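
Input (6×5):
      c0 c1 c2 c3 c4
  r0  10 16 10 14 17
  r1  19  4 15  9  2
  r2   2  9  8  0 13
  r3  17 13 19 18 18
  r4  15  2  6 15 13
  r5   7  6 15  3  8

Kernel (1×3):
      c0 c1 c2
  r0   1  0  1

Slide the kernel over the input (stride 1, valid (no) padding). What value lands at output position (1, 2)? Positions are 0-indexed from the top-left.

17

The receptive field on the input at this output position is [15 9 2]. Elementwise product with the kernel and sum: 15·1 + 2·1.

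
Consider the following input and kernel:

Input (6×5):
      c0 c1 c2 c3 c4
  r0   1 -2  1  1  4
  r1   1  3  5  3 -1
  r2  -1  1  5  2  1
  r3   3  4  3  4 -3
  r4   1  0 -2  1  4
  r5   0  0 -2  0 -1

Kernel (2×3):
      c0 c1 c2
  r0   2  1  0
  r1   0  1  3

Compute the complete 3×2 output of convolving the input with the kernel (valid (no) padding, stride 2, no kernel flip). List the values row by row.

18 3
12 7
-4 -6

Output[0,0]: The receptive field on the input at this output position is [1 -2 1 / 1 3 5]. Elementwise product with the kernel and sum: 1·2 + -2·1 + 3·1 + 5·3.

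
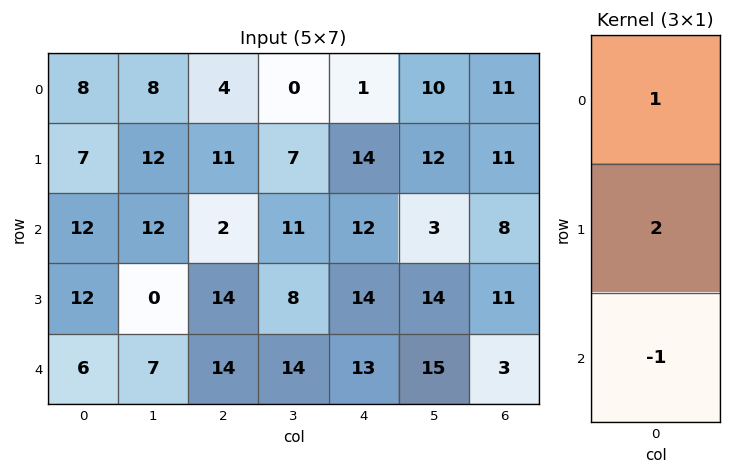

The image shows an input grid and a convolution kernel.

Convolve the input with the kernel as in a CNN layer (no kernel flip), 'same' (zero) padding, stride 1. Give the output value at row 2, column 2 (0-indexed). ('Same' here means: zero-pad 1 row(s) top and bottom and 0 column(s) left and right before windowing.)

1

The receptive field on the zero-padded input at this output position is [11 / 2 / 14]. Elementwise product with the kernel and sum: 11·1 + 2·2 + 14·-1.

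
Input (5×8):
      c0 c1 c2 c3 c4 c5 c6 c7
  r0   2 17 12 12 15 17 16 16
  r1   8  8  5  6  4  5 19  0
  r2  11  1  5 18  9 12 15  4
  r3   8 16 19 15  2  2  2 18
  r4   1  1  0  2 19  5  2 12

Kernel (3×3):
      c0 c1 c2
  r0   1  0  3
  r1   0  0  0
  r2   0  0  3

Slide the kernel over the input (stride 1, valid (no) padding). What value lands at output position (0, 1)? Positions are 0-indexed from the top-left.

The receptive field on the input at this output position is [17 12 12 / 8 5 6 / 1 5 18]. Elementwise product with the kernel and sum: 17·1 + 12·3 + 18·3.

107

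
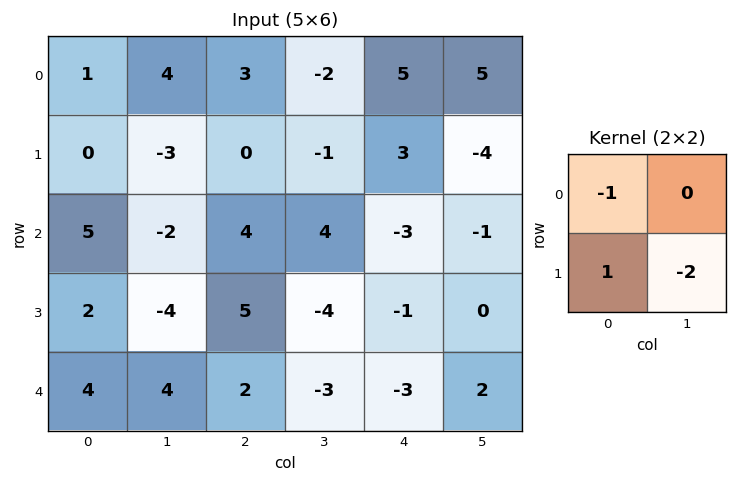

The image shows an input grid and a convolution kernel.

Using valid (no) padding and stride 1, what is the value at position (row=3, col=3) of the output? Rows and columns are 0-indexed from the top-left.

7

The receptive field on the input at this output position is [-4 -1 / -3 -3]. Elementwise product with the kernel and sum: -4·-1 + -3·1 + -3·-2.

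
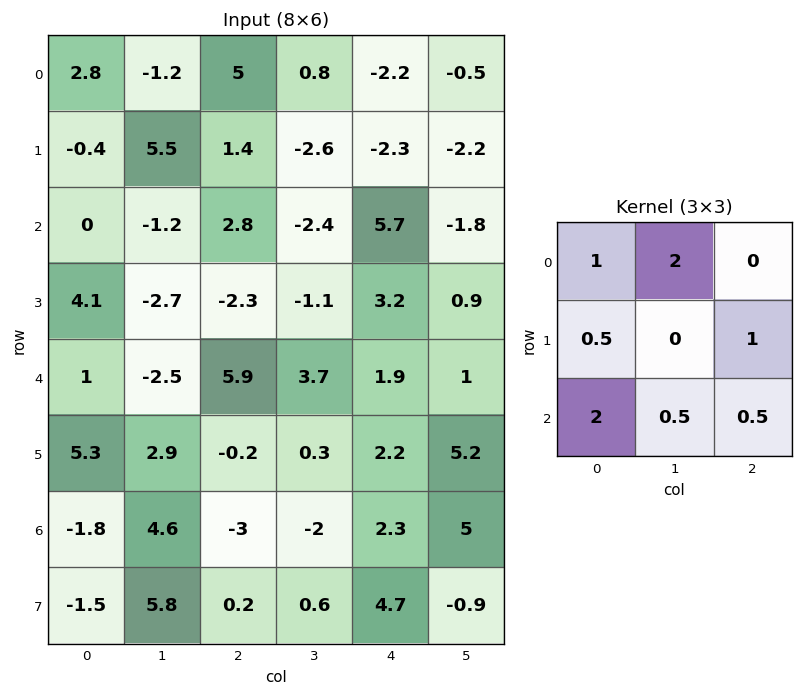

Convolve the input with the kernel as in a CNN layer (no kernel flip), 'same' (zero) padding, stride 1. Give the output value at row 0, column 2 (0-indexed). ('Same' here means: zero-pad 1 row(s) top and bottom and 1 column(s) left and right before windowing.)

The receptive field on the zero-padded input at this output position is [0 0 0 / -1.2 5 0.8 / 5.5 1.4 -2.6]. Elementwise product with the kernel and sum: 0·1 + 0·2 + -1.2·0.5 + 0.8·1 + 5.5·2 + 1.4·0.5 + -2.6·0.5.

10.6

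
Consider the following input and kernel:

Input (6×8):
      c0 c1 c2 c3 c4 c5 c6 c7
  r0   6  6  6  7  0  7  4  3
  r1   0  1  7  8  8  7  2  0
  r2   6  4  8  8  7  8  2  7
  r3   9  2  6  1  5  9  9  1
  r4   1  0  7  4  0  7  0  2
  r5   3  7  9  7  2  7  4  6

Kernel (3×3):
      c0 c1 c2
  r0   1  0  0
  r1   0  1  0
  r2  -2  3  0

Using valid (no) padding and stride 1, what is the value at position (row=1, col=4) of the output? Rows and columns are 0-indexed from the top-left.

The receptive field on the input at this output position is [8 7 2 / 7 8 2 / 5 9 9]. Elementwise product with the kernel and sum: 8·1 + 8·1 + 5·-2 + 9·3.

33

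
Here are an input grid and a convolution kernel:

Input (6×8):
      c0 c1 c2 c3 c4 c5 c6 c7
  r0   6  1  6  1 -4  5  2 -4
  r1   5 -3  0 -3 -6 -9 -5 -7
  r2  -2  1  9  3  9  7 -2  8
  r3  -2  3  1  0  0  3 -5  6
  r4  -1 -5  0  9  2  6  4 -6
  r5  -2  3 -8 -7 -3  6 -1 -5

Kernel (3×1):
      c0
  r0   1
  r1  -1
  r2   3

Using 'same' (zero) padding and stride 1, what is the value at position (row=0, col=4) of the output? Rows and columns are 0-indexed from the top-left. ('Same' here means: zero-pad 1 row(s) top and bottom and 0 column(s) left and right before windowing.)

The receptive field on the zero-padded input at this output position is [0 / -4 / -6]. Elementwise product with the kernel and sum: 0·1 + -4·-1 + -6·3.

-14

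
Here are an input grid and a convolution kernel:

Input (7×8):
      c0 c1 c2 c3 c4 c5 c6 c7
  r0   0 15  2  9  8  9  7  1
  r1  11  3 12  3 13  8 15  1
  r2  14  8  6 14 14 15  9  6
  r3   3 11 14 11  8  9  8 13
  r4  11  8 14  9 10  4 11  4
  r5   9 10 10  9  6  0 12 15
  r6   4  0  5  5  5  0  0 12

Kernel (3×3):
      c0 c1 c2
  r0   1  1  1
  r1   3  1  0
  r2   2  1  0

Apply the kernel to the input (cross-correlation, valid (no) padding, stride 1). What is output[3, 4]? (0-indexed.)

The receptive field on the input at this output position is [8 9 8 / 10 4 11 / 6 0 12]. Elementwise product with the kernel and sum: 8·1 + 9·1 + 8·1 + 10·3 + 4·1 + 6·2 + 0·1.

71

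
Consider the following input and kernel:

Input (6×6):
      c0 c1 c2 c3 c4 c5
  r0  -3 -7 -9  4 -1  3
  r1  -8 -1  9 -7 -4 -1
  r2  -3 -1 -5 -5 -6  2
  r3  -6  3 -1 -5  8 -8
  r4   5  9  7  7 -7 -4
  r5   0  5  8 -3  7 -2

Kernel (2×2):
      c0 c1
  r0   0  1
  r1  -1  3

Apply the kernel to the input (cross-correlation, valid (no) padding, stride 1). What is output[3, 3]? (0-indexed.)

-20

The receptive field on the input at this output position is [-5 8 / 7 -7]. Elementwise product with the kernel and sum: 8·1 + 7·-1 + -7·3.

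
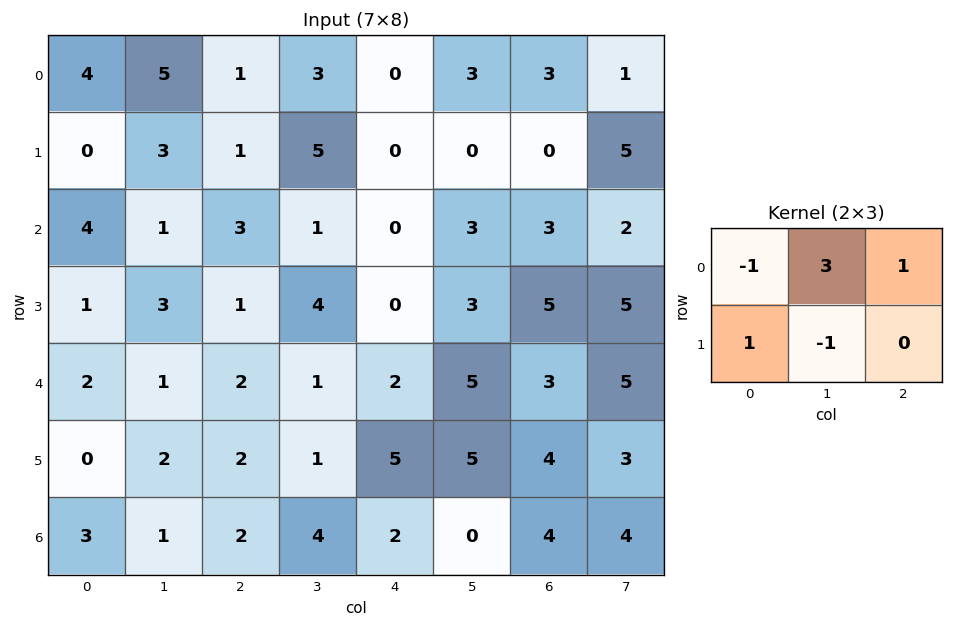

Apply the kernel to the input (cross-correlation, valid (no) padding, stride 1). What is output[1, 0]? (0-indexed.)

The receptive field on the input at this output position is [0 3 1 / 4 1 3]. Elementwise product with the kernel and sum: 0·-1 + 3·3 + 1·1 + 4·1 + 1·-1.

13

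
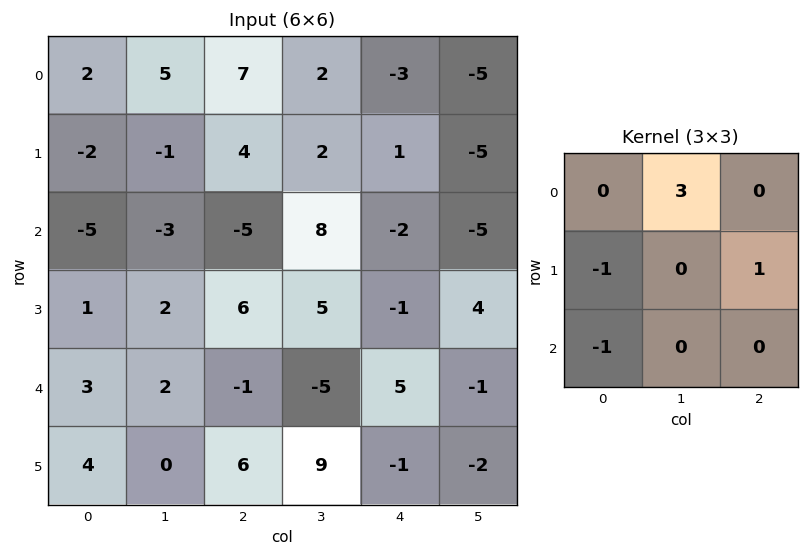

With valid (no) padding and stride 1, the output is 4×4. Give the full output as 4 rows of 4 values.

26 27 8 -24
-4 21 3 -15
-7 -14 18 -2
-2 11 15 -8

Output[0,0]: The receptive field on the input at this output position is [2 5 7 / -2 -1 4 / -5 -3 -5]. Elementwise product with the kernel and sum: 5·3 + -2·-1 + 4·1 + -5·-1.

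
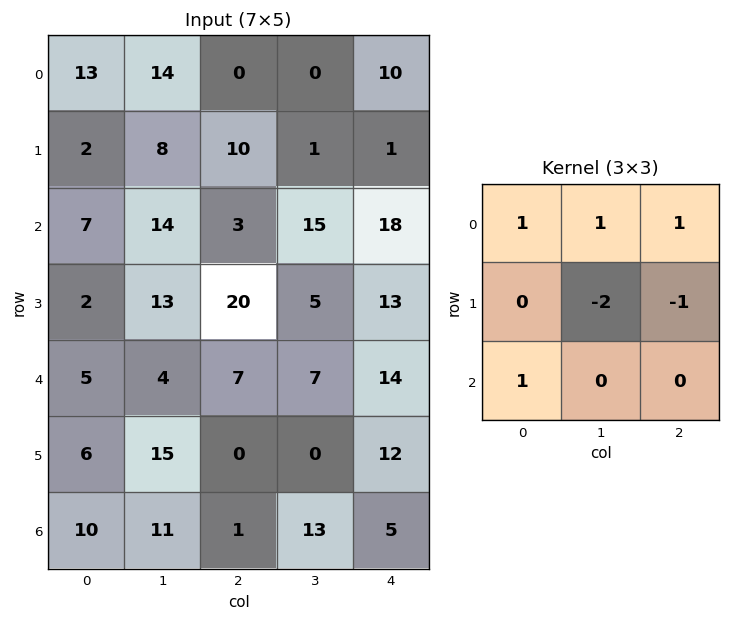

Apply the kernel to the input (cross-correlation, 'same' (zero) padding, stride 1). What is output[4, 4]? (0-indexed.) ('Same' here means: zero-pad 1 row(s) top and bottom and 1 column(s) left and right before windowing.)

The receptive field on the zero-padded input at this output position is [5 13 0 / 7 14 0 / 0 12 0]. Elementwise product with the kernel and sum: 5·1 + 13·1 + 0·1 + 14·-2 + 0·-1 + 0·1.

-10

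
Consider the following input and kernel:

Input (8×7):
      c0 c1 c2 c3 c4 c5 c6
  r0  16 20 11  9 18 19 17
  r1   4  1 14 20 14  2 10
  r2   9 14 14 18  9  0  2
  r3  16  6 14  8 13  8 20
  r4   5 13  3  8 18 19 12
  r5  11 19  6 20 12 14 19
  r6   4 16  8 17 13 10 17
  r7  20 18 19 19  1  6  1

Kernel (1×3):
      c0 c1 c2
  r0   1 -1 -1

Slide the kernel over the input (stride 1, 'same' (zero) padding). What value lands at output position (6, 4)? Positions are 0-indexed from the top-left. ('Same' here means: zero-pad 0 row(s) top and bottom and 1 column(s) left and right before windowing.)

The receptive field on the zero-padded input at this output position is [17 13 10]. Elementwise product with the kernel and sum: 17·1 + 13·-1 + 10·-1.

-6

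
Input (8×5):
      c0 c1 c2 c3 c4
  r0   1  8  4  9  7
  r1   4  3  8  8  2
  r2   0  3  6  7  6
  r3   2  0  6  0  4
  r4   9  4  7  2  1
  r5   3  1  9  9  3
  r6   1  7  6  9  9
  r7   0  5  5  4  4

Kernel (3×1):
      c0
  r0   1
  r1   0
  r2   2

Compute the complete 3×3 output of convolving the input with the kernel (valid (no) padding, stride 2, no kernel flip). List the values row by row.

1 16 19
18 20 8
11 19 19

Output[0,0]: The receptive field on the input at this output position is [1 / 4 / 0]. Elementwise product with the kernel and sum: 1·1 + 0·2.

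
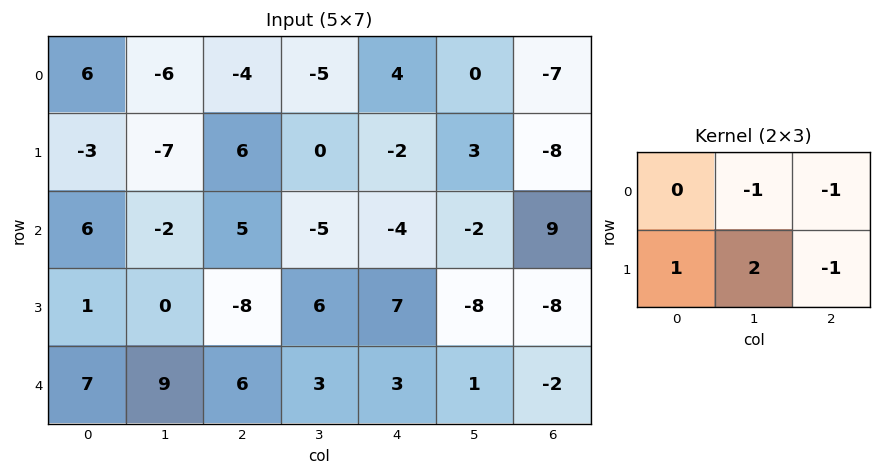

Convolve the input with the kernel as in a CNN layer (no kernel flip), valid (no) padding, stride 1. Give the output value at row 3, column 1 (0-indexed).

20

The receptive field on the input at this output position is [0 -8 6 / 9 6 3]. Elementwise product with the kernel and sum: -8·-1 + 6·-1 + 9·1 + 6·2 + 3·-1.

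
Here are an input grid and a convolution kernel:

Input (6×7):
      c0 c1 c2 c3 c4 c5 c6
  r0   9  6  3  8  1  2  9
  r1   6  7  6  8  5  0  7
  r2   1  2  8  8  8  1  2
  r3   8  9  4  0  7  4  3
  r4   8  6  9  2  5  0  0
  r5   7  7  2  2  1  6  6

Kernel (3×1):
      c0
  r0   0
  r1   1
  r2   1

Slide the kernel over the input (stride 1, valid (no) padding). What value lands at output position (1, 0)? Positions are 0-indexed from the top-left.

The receptive field on the input at this output position is [6 / 1 / 8]. Elementwise product with the kernel and sum: 1·1 + 8·1.

9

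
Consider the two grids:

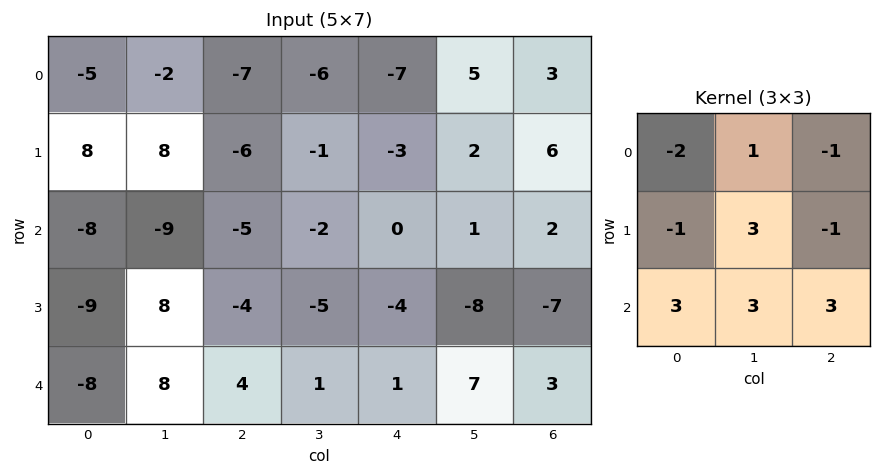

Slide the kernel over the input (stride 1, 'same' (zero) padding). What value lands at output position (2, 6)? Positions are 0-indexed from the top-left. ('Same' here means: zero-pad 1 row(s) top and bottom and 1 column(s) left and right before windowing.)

-38

The receptive field on the zero-padded input at this output position is [2 6 0 / 1 2 0 / -8 -7 0]. Elementwise product with the kernel and sum: 2·-2 + 6·1 + 0·-1 + 1·-1 + 2·3 + 0·-1 + -8·3 + -7·3 + 0·3.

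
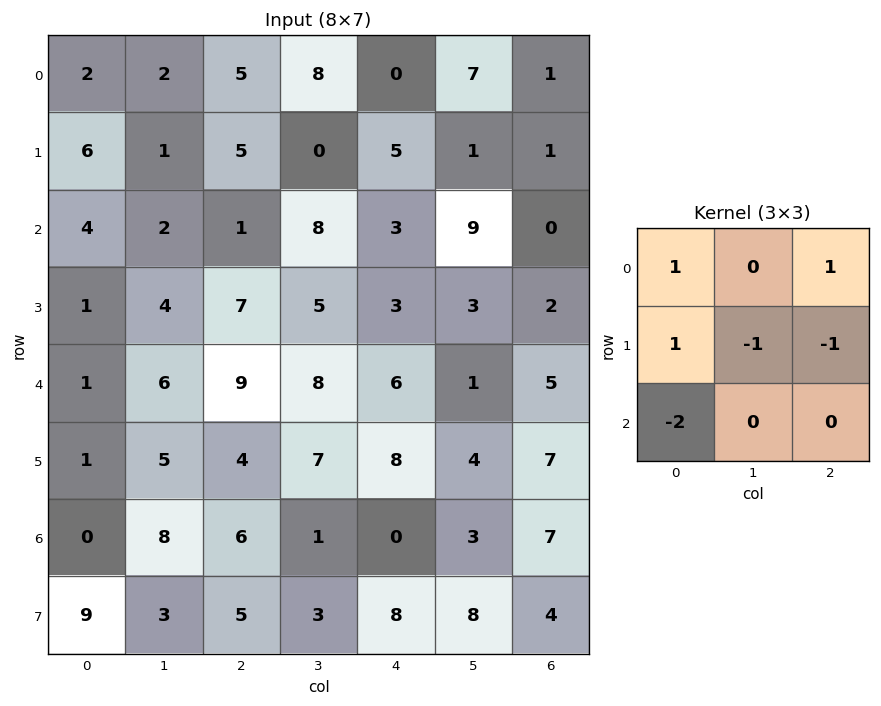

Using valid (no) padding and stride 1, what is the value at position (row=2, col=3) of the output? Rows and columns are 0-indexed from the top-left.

0

The receptive field on the input at this output position is [8 3 9 / 5 3 3 / 8 6 1]. Elementwise product with the kernel and sum: 8·1 + 9·1 + 5·1 + 3·-1 + 3·-1 + 8·-2.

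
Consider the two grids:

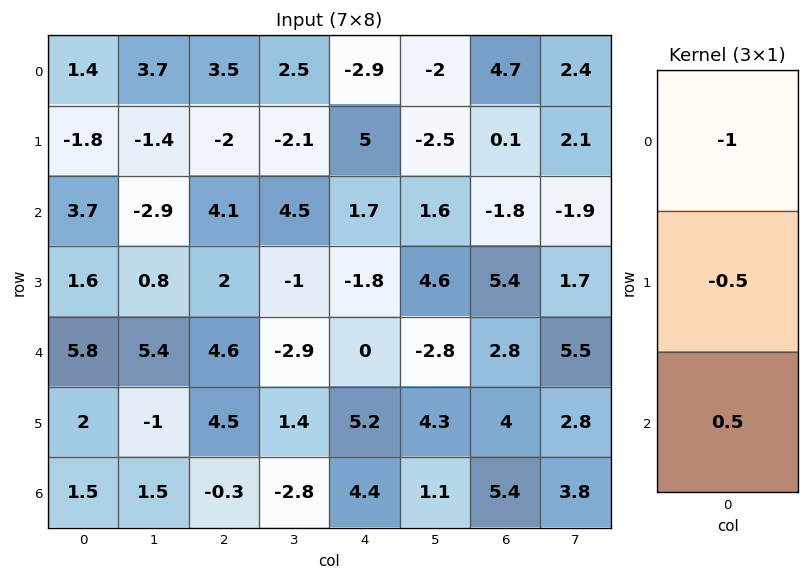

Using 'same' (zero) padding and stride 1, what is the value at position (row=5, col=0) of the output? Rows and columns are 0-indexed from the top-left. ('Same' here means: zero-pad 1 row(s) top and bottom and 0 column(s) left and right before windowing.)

The receptive field on the zero-padded input at this output position is [5.8 / 2 / 1.5]. Elementwise product with the kernel and sum: 5.8·-1 + 2·-0.5 + 1.5·0.5.

-6.05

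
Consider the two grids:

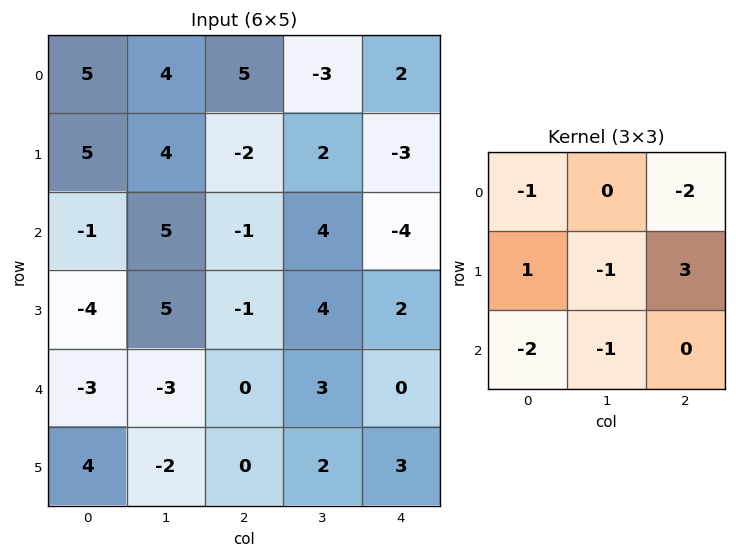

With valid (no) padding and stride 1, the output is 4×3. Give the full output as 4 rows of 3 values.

-23 5 -24
-7 1 -11
0 11 7
0 -3 -8

Output[0,0]: The receptive field on the input at this output position is [5 4 5 / 5 4 -2 / -1 5 -1]. Elementwise product with the kernel and sum: 5·-1 + 5·-2 + 5·1 + 4·-1 + -2·3 + -1·-2 + 5·-1.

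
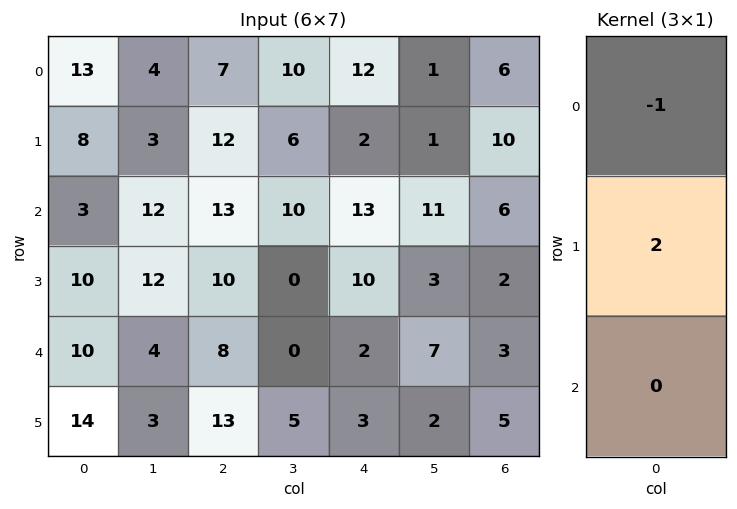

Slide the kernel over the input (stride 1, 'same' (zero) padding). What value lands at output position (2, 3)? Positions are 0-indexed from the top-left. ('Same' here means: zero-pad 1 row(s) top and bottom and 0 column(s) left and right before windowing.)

14

The receptive field on the zero-padded input at this output position is [6 / 10 / 0]. Elementwise product with the kernel and sum: 6·-1 + 10·2.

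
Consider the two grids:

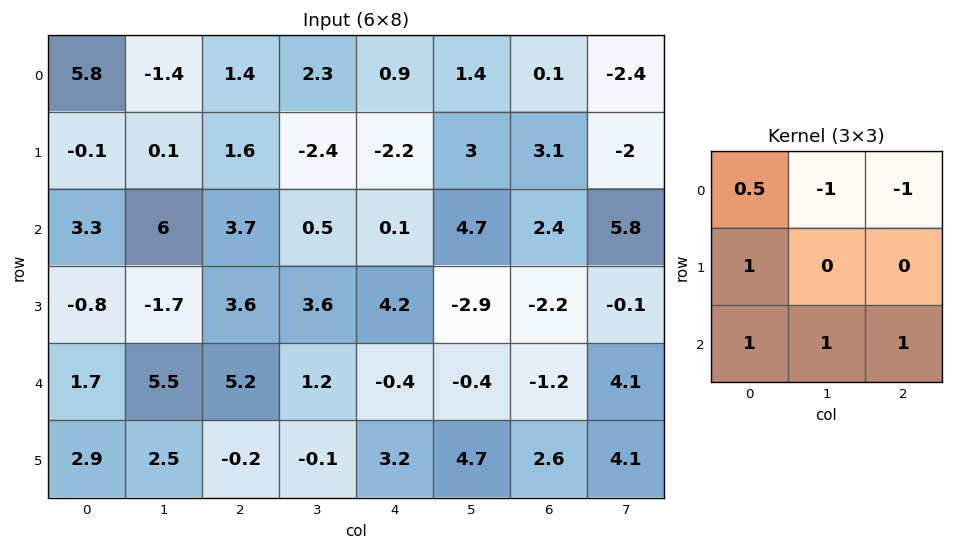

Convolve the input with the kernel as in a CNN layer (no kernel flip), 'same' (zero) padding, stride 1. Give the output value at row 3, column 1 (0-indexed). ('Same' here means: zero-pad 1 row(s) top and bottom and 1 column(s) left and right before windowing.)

3.55

The receptive field on the zero-padded input at this output position is [3.3 6 3.7 / -0.8 -1.7 3.6 / 1.7 5.5 5.2]. Elementwise product with the kernel and sum: 3.3·0.5 + 6·-1 + 3.7·-1 + -0.8·1 + 1.7·1 + 5.5·1 + 5.2·1.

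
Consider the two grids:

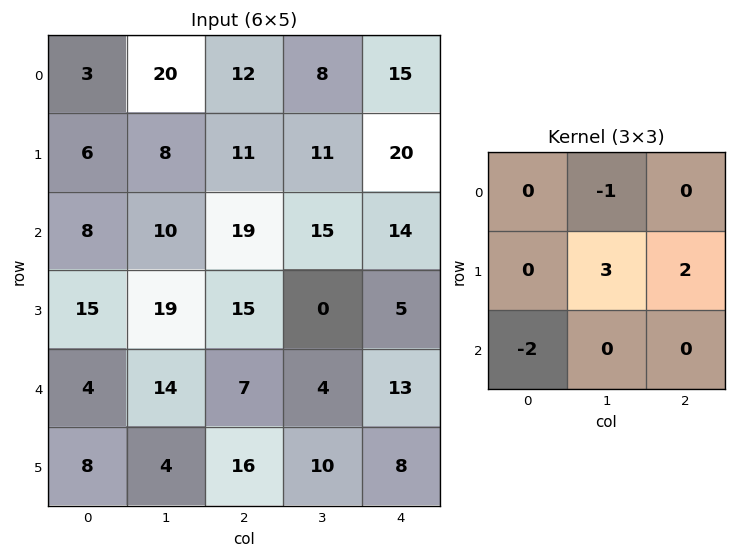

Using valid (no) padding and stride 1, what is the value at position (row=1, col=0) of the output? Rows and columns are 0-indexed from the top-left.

The receptive field on the input at this output position is [6 8 11 / 8 10 19 / 15 19 15]. Elementwise product with the kernel and sum: 8·-1 + 10·3 + 19·2 + 15·-2.

30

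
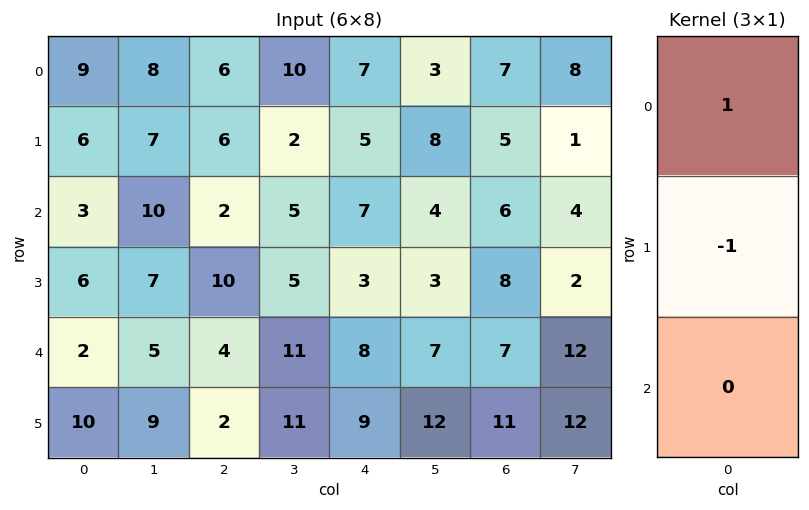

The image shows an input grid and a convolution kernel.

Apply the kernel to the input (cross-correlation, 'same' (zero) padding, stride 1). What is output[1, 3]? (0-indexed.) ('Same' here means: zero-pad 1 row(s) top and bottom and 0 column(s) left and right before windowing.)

The receptive field on the zero-padded input at this output position is [10 / 2 / 5]. Elementwise product with the kernel and sum: 10·1 + 2·-1.

8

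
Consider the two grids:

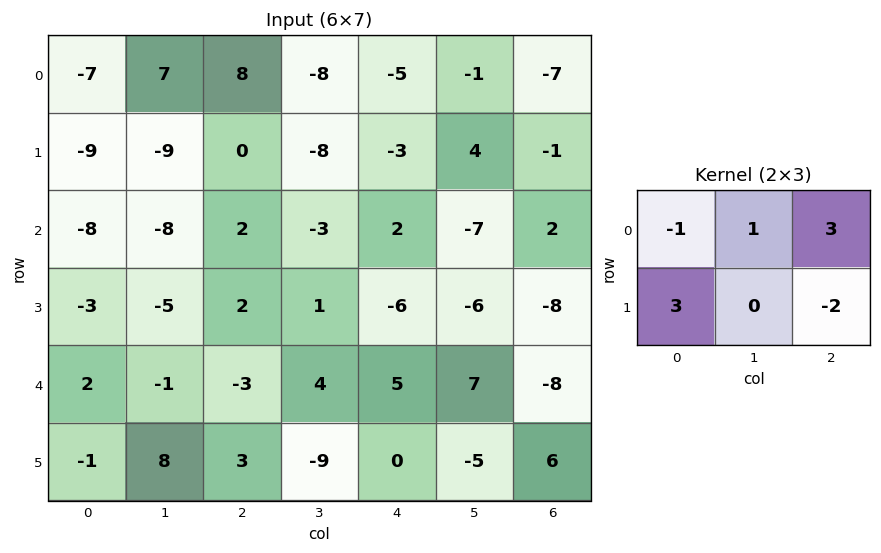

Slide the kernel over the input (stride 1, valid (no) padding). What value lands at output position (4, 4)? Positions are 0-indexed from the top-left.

The receptive field on the input at this output position is [5 7 -8 / 0 -5 6]. Elementwise product with the kernel and sum: 5·-1 + 7·1 + -8·3 + 0·3 + 6·-2.

-34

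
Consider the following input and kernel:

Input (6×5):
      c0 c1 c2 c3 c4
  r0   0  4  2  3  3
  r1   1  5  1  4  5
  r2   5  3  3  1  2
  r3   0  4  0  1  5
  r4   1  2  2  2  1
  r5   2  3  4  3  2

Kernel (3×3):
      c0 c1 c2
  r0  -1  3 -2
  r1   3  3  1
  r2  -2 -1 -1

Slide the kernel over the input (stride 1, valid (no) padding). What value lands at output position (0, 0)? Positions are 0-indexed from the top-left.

11

The receptive field on the input at this output position is [0 4 2 / 1 5 1 / 5 3 3]. Elementwise product with the kernel and sum: 0·-1 + 4·3 + 2·-2 + 1·3 + 5·3 + 1·1 + 5·-2 + 3·-1 + 3·-1.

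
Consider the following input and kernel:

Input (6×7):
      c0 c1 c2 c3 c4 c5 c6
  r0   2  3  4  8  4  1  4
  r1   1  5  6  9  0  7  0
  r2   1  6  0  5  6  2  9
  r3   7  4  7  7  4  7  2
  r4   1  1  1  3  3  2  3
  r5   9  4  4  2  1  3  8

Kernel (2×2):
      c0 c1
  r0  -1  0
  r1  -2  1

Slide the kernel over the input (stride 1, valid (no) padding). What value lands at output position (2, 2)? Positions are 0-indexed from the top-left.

-7

The receptive field on the input at this output position is [0 5 / 7 7]. Elementwise product with the kernel and sum: 0·-1 + 7·-2 + 7·1.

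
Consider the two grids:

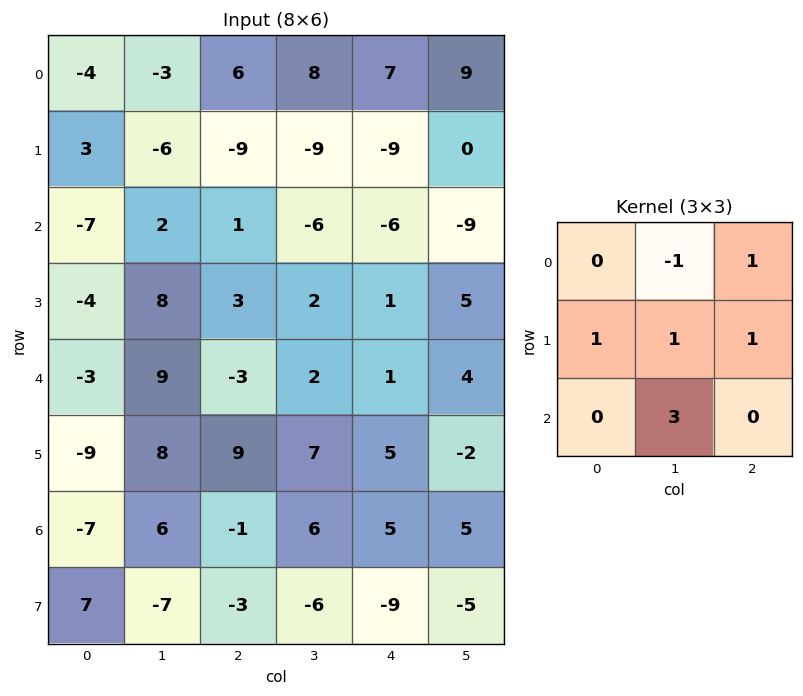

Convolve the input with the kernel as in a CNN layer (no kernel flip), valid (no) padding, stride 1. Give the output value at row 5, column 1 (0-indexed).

0

The receptive field on the input at this output position is [8 9 7 / 6 -1 6 / -7 -3 -6]. Elementwise product with the kernel and sum: 9·-1 + 7·1 + 6·1 + -1·1 + 6·1 + -3·3.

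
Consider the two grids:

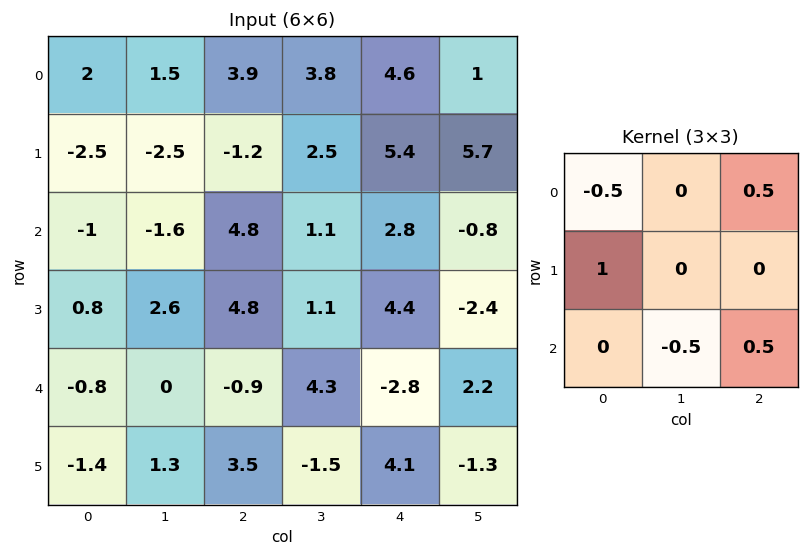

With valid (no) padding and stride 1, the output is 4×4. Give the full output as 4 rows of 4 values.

Output[0,0]: The receptive field on the input at this output position is [2 1.5 3.9 / -2.5 -2.5 -1.2 / -1 -1.6 4.8]. Elementwise product with the kernel and sum: 2·-0.5 + 3.9·0.5 + -2.5·1 + -1.6·-0.5 + 4.8·0.5.

1.65 -3.2 -0 -0.7
0.75 -0.95 9.75 -0.7
3.25 6.55 0.25 2.65
2.3 -3.25 1.7 -0.15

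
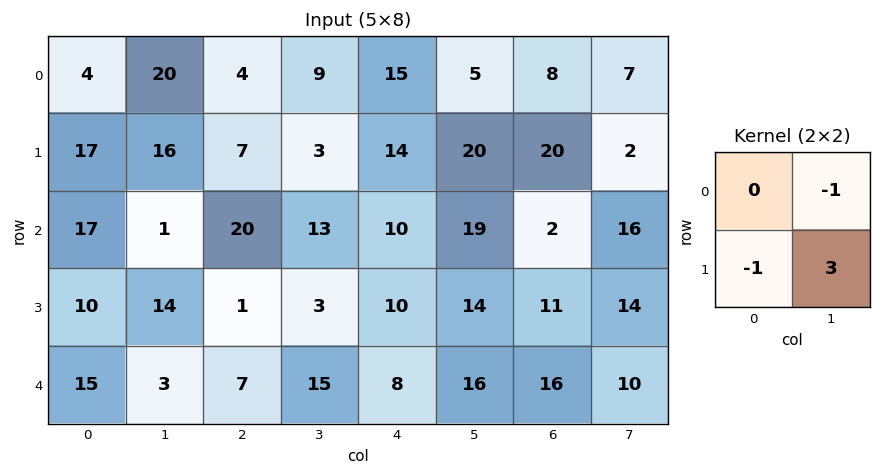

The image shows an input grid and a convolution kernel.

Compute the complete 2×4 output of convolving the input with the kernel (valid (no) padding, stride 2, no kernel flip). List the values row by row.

11 -7 41 -21
31 -5 13 15

Output[0,0]: The receptive field on the input at this output position is [4 20 / 17 16]. Elementwise product with the kernel and sum: 20·-1 + 17·-1 + 16·3.
Output[0,1]: The receptive field on the input at this output position is [4 9 / 7 3]. Elementwise product with the kernel and sum: 9·-1 + 7·-1 + 3·3.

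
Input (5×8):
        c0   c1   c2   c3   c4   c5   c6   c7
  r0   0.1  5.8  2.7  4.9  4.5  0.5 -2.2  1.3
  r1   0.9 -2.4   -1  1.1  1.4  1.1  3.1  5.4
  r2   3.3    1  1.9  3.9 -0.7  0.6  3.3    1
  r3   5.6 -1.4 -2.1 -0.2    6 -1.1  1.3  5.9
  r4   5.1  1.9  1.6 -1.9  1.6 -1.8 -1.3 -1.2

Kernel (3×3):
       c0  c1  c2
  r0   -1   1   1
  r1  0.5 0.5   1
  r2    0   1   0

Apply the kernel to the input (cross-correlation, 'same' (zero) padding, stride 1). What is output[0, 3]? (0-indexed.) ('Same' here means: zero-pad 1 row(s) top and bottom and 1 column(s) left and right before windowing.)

9.4

The receptive field on the zero-padded input at this output position is [0 0 0 / 2.7 4.9 4.5 / -1 1.1 1.4]. Elementwise product with the kernel and sum: 0·-1 + 0·1 + 0·1 + 2.7·0.5 + 4.9·0.5 + 4.5·1 + 1.1·1.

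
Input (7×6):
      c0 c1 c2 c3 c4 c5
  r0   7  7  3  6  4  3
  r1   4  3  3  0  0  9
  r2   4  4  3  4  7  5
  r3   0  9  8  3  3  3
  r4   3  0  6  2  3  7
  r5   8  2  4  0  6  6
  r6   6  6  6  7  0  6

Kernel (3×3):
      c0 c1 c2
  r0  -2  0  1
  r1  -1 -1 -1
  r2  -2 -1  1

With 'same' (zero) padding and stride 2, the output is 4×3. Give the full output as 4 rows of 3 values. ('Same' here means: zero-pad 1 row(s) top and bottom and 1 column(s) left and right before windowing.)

Output[0,0]: The receptive field on the zero-padded input at this output position is [0 0 0 / 0 7 7 / 0 4 3]. Elementwise product with the kernel and sum: 0·-2 + 0·1 + 0·-1 + 7·-1 + 7·-1 + 0·-2 + 4·-1 + 3·1.

-15 -25 -4
4 -40 -13
0 -31 -15
-10 -23 -7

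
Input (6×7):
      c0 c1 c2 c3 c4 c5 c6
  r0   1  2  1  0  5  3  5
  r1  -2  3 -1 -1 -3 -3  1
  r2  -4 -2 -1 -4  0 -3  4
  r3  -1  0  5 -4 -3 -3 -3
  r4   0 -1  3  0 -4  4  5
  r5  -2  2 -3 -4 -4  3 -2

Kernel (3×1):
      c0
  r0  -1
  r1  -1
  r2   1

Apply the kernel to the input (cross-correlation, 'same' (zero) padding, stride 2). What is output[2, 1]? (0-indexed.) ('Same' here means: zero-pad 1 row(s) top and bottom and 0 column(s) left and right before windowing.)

-11

The receptive field on the zero-padded input at this output position is [5 / 3 / -3]. Elementwise product with the kernel and sum: 5·-1 + 3·-1 + -3·1.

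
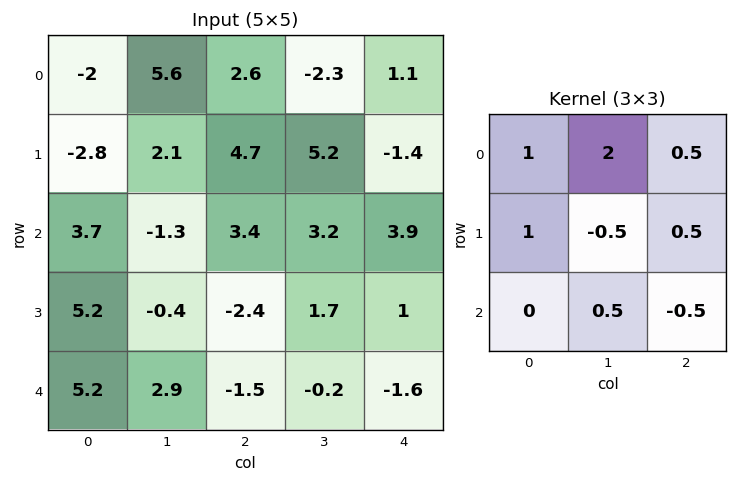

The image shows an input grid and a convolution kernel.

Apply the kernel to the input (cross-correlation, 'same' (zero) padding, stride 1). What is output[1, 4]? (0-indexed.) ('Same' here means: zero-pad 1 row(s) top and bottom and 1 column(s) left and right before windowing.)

7.75

The receptive field on the zero-padded input at this output position is [-2.3 1.1 0 / 5.2 -1.4 0 / 3.2 3.9 0]. Elementwise product with the kernel and sum: -2.3·1 + 1.1·2 + 0·0.5 + 5.2·1 + -1.4·-0.5 + 0·0.5 + 3.9·0.5 + 0·-0.5.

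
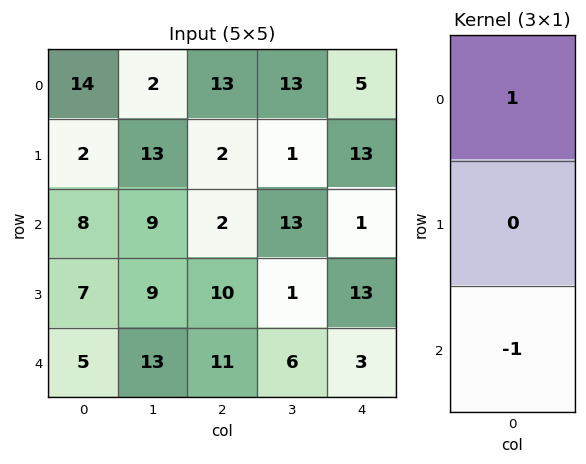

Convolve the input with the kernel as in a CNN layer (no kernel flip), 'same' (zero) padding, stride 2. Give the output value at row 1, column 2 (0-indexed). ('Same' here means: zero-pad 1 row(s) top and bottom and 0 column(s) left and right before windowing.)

0

The receptive field on the zero-padded input at this output position is [13 / 1 / 13]. Elementwise product with the kernel and sum: 13·1 + 13·-1.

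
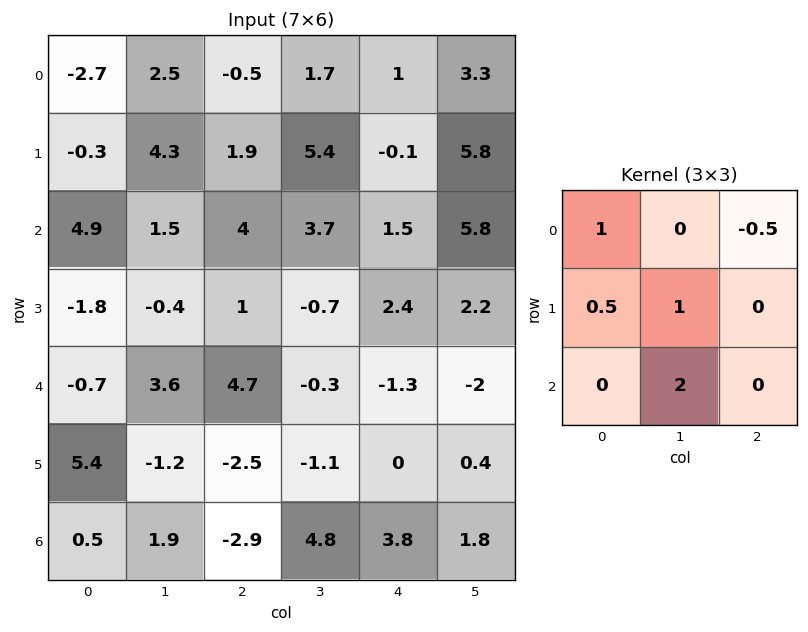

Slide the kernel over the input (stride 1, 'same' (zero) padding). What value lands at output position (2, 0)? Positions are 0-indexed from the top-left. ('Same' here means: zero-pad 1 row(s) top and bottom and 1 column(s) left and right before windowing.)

-0.85

The receptive field on the zero-padded input at this output position is [0 -0.3 4.3 / 0 4.9 1.5 / 0 -1.8 -0.4]. Elementwise product with the kernel and sum: 0·1 + 4.3·-0.5 + 0·0.5 + 4.9·1 + -1.8·2.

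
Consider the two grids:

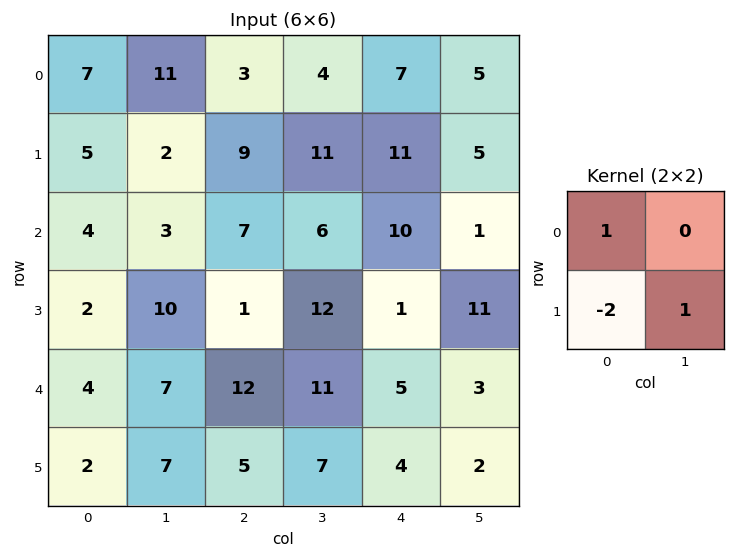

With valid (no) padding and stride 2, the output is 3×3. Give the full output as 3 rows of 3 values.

Output[0,0]: The receptive field on the input at this output position is [7 11 / 5 2]. Elementwise product with the kernel and sum: 7·1 + 5·-2 + 2·1.
Output[0,1]: The receptive field on the input at this output position is [3 4 / 9 11]. Elementwise product with the kernel and sum: 3·1 + 9·-2 + 11·1.

-1 -4 -10
10 17 19
7 9 -1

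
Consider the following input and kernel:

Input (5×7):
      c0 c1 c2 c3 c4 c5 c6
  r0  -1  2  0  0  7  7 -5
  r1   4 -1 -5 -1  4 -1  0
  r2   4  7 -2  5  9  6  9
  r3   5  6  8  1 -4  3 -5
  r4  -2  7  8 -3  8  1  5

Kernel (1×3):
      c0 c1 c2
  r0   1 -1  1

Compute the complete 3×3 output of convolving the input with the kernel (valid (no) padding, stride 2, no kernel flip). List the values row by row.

-3 7 -5
-5 2 12
-1 19 12

Output[0,0]: The receptive field on the input at this output position is [-1 2 0]. Elementwise product with the kernel and sum: -1·1 + 2·-1 + 0·1.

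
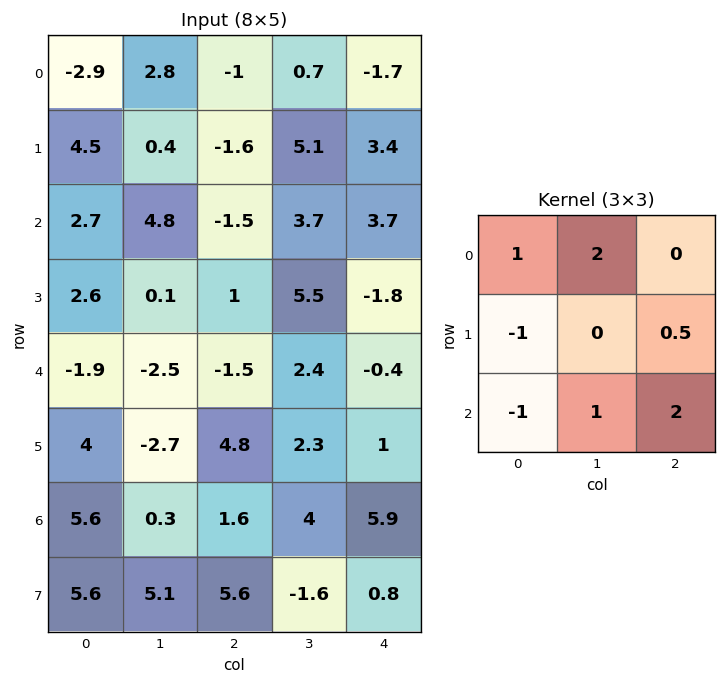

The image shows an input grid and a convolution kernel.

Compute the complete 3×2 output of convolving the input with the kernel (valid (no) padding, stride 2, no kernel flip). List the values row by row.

Output[0,0]: The receptive field on the input at this output position is [-2.9 2.8 -1 / 4.5 0.4 -1.6 / 2.7 4.8 -1.5]. Elementwise product with the kernel and sum: -2.9·1 + 2.8·2 + 4.5·-1 + -1.6·0.5 + 2.7·-1 + 4.8·1 + -1.5·2.

-3.5 16.3
6.6 7.1
-10.6 13.2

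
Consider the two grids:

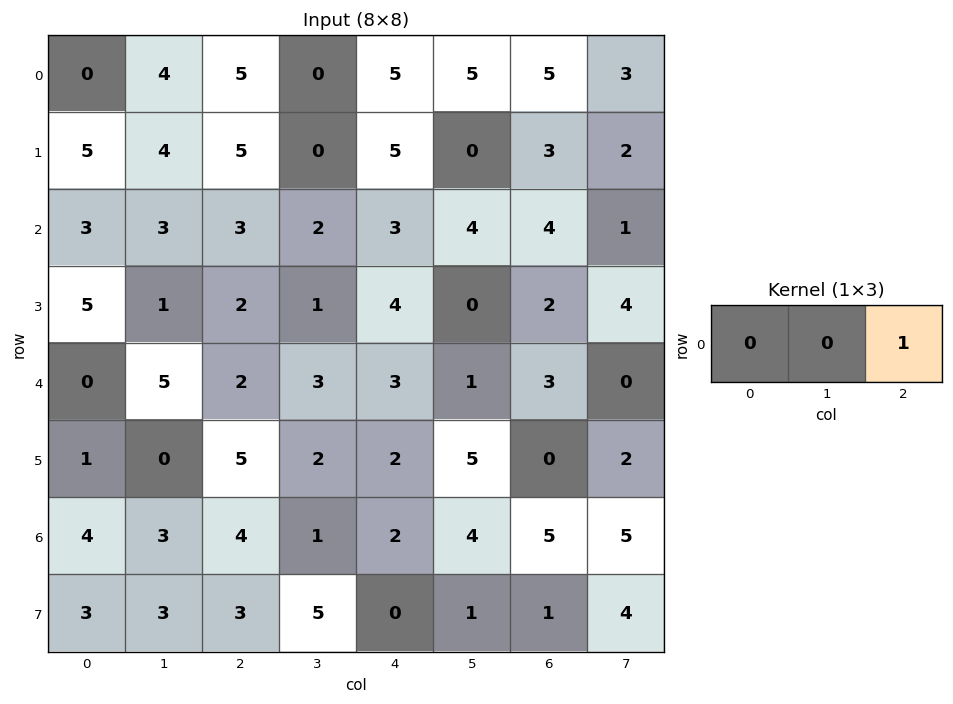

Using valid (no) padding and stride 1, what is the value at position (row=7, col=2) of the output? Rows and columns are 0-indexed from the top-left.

The receptive field on the input at this output position is [3 5 0]. Elementwise product with the kernel and sum: 0·1.

0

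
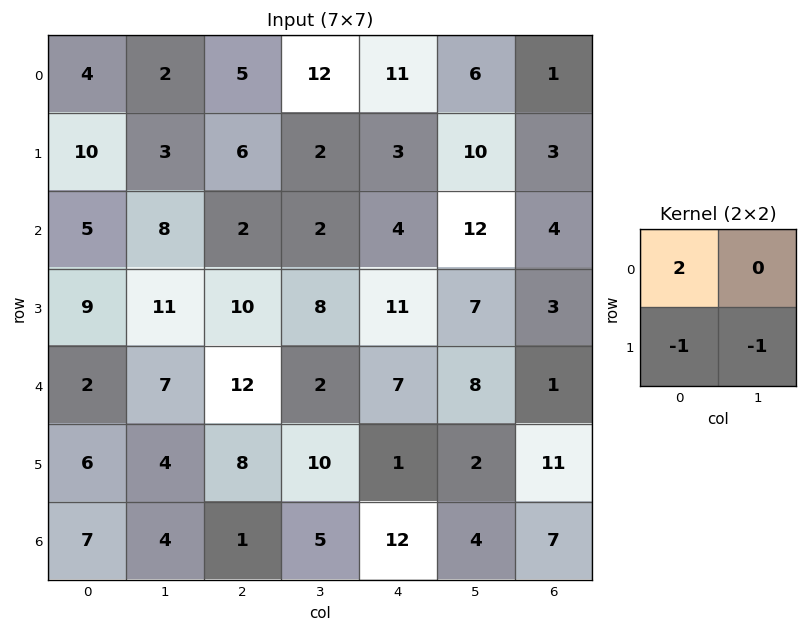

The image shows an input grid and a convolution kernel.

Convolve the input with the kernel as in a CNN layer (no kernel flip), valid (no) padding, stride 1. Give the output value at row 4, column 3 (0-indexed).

The receptive field on the input at this output position is [2 7 / 10 1]. Elementwise product with the kernel and sum: 2·2 + 10·-1 + 1·-1.

-7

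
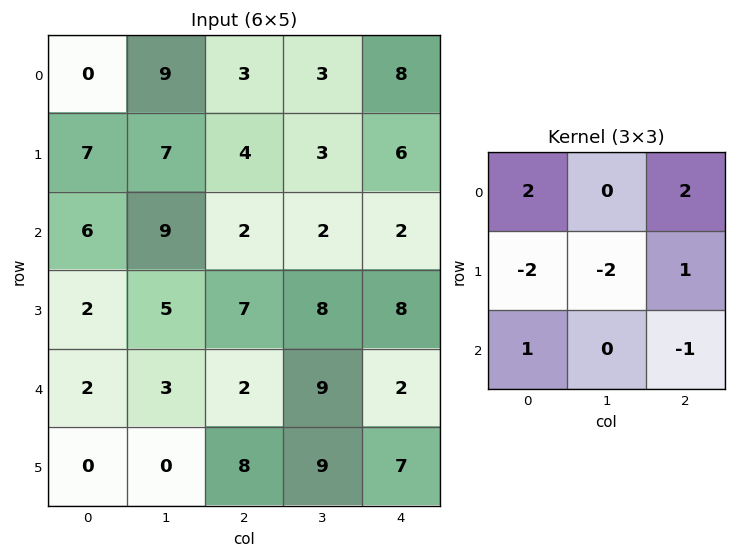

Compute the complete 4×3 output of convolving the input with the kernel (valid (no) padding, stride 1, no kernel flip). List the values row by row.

-14 12 14
-11 -3 13
9 0 -14
2 16 11

Output[0,0]: The receptive field on the input at this output position is [0 9 3 / 7 7 4 / 6 9 2]. Elementwise product with the kernel and sum: 0·2 + 3·2 + 7·-2 + 7·-2 + 4·1 + 6·1 + 2·-1.
Output[0,1]: The receptive field on the input at this output position is [9 3 3 / 7 4 3 / 9 2 2]. Elementwise product with the kernel and sum: 9·2 + 3·2 + 7·-2 + 4·-2 + 3·1 + 9·1 + 2·-1.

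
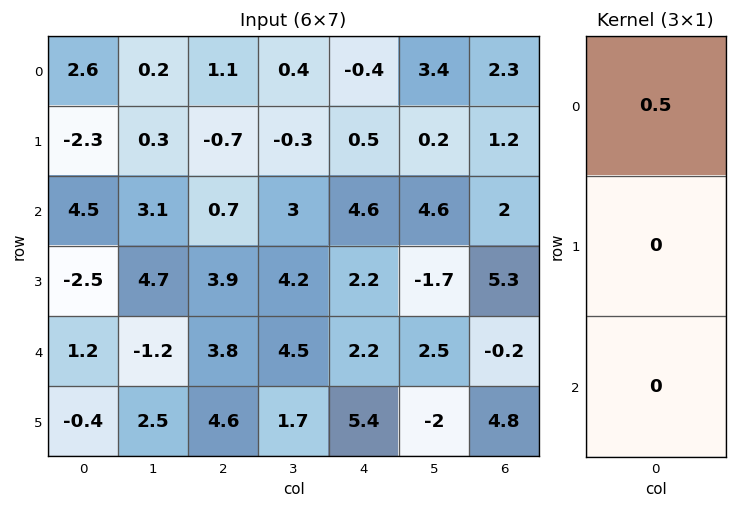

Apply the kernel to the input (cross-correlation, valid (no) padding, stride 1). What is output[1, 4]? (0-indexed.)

0.25

The receptive field on the input at this output position is [0.5 / 4.6 / 2.2]. Elementwise product with the kernel and sum: 0.5·0.5.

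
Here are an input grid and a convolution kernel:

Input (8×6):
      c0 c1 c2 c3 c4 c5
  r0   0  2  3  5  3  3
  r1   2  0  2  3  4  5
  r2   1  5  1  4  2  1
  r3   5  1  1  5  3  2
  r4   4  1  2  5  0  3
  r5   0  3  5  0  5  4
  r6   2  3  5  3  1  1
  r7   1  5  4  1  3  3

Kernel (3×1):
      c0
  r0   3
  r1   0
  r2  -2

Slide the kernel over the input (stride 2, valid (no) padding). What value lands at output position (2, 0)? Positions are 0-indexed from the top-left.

The receptive field on the input at this output position is [4 / 0 / 2]. Elementwise product with the kernel and sum: 4·3 + 2·-2.

8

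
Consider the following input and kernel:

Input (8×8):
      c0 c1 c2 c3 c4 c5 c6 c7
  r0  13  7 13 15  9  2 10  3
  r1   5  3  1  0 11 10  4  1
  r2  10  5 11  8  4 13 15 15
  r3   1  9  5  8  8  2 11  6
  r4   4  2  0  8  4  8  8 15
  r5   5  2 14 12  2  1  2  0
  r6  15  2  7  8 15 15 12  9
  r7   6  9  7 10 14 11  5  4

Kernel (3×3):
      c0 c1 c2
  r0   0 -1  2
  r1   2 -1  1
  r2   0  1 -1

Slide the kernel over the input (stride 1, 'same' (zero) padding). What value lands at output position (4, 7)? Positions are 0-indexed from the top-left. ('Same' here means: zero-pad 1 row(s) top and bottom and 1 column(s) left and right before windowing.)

The receptive field on the zero-padded input at this output position is [11 6 0 / 8 15 0 / 2 0 0]. Elementwise product with the kernel and sum: 6·-1 + 0·2 + 8·2 + 15·-1 + 0·1 + 0·1 + 0·-1.

-5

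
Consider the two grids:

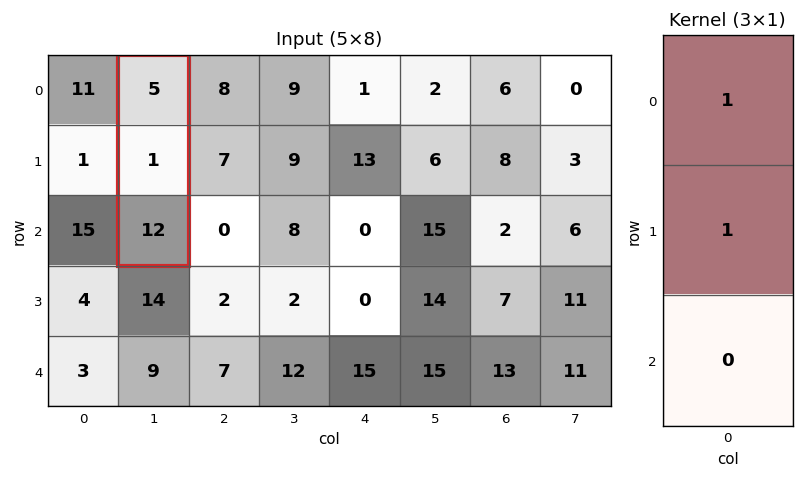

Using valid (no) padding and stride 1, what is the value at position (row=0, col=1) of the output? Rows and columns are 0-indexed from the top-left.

6

The receptive field on the input at this output position is [5 / 1 / 12]. Elementwise product with the kernel and sum: 5·1 + 1·1.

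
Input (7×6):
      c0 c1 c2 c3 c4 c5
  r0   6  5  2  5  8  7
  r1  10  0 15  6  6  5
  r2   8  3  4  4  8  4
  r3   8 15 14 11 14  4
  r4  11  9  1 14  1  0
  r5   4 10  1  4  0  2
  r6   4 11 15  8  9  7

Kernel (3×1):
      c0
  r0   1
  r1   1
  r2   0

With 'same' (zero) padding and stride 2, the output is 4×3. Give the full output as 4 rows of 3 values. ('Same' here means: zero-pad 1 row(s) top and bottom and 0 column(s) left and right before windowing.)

Output[0,0]: The receptive field on the zero-padded input at this output position is [0 / 6 / 10]. Elementwise product with the kernel and sum: 0·1 + 6·1.

6 2 8
18 19 14
19 15 15
8 16 9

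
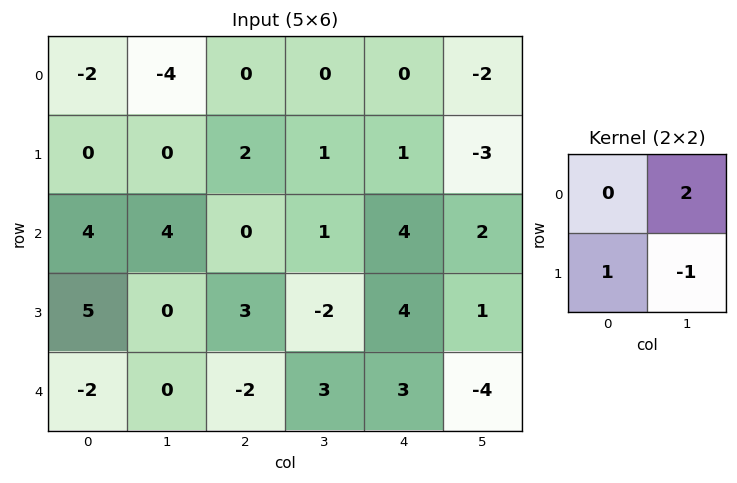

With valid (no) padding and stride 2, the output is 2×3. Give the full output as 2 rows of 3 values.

-8 1 0
13 7 7

Output[0,0]: The receptive field on the input at this output position is [-2 -4 / 0 0]. Elementwise product with the kernel and sum: -4·2 + 0·1 + 0·-1.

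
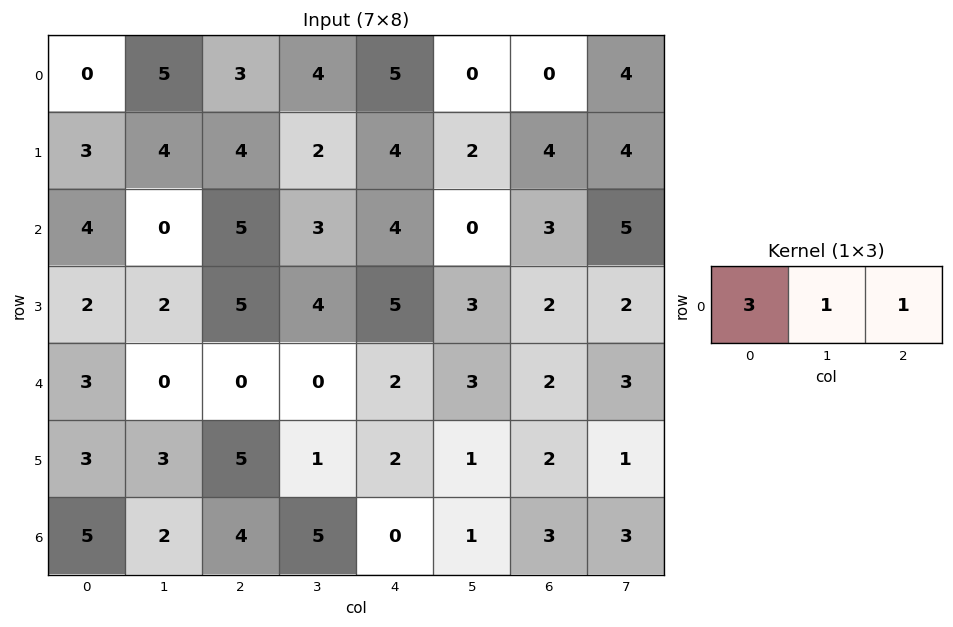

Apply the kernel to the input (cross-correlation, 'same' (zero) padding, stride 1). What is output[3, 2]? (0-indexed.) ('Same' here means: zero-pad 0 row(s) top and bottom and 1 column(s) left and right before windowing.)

The receptive field on the zero-padded input at this output position is [2 5 4]. Elementwise product with the kernel and sum: 2·3 + 5·1 + 4·1.

15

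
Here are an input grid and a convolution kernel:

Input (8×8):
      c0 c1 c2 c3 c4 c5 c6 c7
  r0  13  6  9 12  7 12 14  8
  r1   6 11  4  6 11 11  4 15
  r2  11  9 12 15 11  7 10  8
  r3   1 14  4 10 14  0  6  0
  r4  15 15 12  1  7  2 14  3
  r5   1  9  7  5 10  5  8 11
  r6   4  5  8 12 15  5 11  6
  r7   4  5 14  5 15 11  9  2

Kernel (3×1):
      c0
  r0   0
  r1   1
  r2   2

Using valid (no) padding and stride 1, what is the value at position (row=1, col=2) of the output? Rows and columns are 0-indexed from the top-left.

20

The receptive field on the input at this output position is [4 / 12 / 4]. Elementwise product with the kernel and sum: 12·1 + 4·2.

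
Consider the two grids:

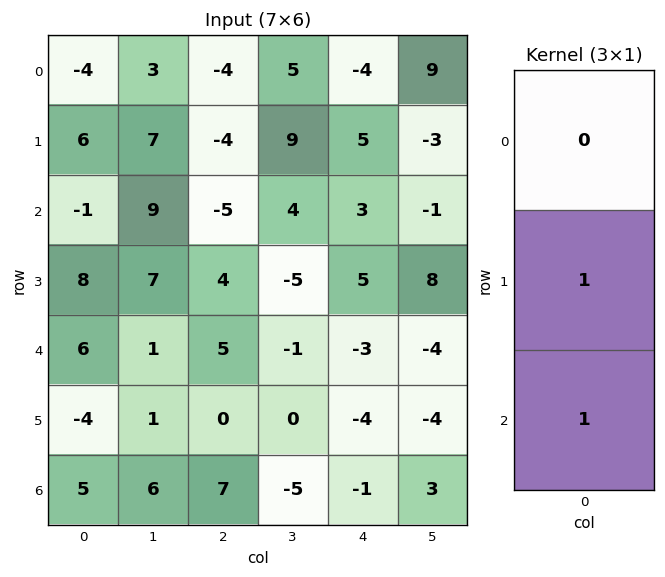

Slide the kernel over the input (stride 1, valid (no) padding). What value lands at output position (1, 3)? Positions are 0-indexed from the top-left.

-1

The receptive field on the input at this output position is [9 / 4 / -5]. Elementwise product with the kernel and sum: 4·1 + -5·1.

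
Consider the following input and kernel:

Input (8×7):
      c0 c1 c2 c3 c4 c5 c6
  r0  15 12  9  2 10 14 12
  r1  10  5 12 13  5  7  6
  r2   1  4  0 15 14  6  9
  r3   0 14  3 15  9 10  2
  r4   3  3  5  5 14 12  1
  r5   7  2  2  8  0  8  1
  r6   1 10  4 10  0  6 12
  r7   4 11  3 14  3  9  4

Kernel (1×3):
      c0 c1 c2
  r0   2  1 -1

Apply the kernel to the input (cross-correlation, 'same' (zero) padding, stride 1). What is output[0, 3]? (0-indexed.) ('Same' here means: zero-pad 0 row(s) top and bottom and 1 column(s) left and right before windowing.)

The receptive field on the zero-padded input at this output position is [9 2 10]. Elementwise product with the kernel and sum: 9·2 + 2·1 + 10·-1.

10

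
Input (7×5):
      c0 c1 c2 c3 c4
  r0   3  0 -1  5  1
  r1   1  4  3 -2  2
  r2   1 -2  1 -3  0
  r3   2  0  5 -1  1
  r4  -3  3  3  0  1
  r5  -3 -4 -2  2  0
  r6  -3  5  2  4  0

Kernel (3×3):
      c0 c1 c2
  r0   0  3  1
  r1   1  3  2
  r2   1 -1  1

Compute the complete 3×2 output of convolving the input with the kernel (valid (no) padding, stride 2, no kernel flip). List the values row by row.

22 21
4 -1
-13 3

Output[0,0]: The receptive field on the input at this output position is [3 0 -1 / 1 4 3 / 1 -2 1]. Elementwise product with the kernel and sum: 0·3 + -1·1 + 1·1 + 4·3 + 3·2 + 1·1 + -2·-1 + 1·1.
Output[0,1]: The receptive field on the input at this output position is [-1 5 1 / 3 -2 2 / 1 -3 0]. Elementwise product with the kernel and sum: 5·3 + 1·1 + 3·1 + -2·3 + 2·2 + 1·1 + -3·-1 + 0·1.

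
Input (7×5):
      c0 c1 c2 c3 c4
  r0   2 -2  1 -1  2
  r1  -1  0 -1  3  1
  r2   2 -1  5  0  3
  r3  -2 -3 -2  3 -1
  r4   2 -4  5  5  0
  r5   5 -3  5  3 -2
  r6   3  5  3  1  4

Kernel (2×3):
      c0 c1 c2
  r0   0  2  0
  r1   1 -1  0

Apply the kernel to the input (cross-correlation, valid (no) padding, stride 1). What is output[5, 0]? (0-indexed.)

The receptive field on the input at this output position is [5 -3 5 / 3 5 3]. Elementwise product with the kernel and sum: -3·2 + 3·1 + 5·-1.

-8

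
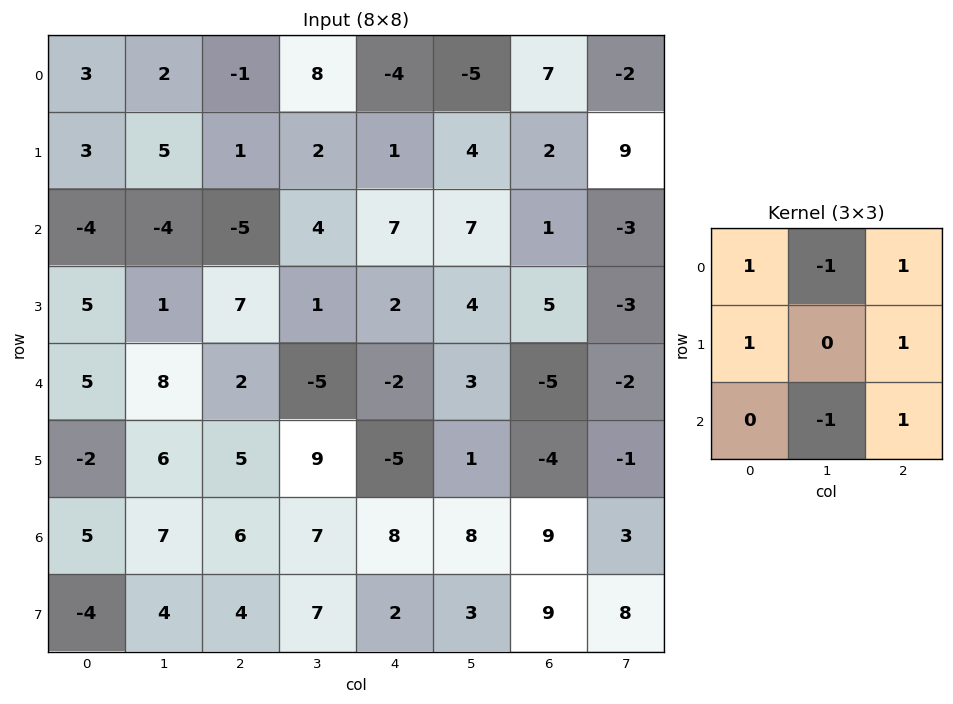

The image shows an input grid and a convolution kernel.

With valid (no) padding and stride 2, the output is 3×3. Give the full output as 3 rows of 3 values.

Output[0,0]: The receptive field on the input at this output position is [3 2 -1 / 3 5 1 / -4 -4 -5]. Elementwise product with the kernel and sum: 3·1 + 2·-1 + -1·1 + 3·1 + 1·1 + -4·-1 + -5·1.

3 -8 5
1 10 0
1 6 -18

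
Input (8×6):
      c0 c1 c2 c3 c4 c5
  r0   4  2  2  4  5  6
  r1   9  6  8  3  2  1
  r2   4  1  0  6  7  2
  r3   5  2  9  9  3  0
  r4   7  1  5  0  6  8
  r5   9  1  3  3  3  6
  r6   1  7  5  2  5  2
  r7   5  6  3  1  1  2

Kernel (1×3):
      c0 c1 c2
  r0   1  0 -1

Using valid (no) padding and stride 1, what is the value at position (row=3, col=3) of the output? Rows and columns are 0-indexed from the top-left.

The receptive field on the input at this output position is [9 3 0]. Elementwise product with the kernel and sum: 9·1 + 0·-1.

9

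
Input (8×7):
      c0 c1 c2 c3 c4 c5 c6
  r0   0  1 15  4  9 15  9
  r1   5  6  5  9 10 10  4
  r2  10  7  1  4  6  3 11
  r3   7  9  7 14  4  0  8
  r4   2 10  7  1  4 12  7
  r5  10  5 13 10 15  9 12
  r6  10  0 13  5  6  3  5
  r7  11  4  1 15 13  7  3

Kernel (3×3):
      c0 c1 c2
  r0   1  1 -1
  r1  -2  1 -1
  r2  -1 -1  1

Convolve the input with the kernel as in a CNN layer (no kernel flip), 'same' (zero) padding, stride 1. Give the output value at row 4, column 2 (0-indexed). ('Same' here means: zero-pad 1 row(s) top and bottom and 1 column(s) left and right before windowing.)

-20

The receptive field on the zero-padded input at this output position is [9 7 14 / 10 7 1 / 5 13 10]. Elementwise product with the kernel and sum: 9·1 + 7·1 + 14·-1 + 10·-2 + 7·1 + 1·-1 + 5·-1 + 13·-1 + 10·1.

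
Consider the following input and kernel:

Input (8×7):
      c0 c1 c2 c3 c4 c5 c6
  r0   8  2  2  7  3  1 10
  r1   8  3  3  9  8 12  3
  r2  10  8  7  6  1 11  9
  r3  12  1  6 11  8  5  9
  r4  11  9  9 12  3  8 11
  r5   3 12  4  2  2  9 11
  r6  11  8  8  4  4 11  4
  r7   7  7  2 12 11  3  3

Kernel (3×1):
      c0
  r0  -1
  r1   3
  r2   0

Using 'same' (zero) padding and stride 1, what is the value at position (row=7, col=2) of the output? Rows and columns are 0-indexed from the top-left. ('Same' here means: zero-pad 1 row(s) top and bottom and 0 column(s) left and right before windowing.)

-2

The receptive field on the zero-padded input at this output position is [8 / 2 / 0]. Elementwise product with the kernel and sum: 8·-1 + 2·3.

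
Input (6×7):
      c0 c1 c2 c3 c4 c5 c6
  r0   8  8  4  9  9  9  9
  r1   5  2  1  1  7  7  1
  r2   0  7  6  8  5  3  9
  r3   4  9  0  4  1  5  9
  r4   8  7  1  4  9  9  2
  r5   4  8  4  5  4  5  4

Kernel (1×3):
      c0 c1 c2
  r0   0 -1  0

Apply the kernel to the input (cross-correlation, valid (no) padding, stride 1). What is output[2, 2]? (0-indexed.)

The receptive field on the input at this output position is [6 8 5]. Elementwise product with the kernel and sum: 8·-1.

-8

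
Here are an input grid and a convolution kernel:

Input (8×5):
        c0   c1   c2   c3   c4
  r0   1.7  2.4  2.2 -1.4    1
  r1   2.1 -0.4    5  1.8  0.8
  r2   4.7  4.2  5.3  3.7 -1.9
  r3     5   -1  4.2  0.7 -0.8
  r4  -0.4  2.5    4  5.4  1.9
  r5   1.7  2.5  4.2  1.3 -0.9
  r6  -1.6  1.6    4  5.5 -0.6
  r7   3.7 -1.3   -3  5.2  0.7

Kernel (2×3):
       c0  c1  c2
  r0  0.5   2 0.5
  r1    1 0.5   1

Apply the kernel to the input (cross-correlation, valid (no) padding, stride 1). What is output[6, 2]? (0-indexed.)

The receptive field on the input at this output position is [4 5.5 -0.6 / -3 5.2 0.7]. Elementwise product with the kernel and sum: 4·0.5 + 5.5·2 + -0.6·0.5 + -3·1 + 5.2·0.5 + 0.7·1.

13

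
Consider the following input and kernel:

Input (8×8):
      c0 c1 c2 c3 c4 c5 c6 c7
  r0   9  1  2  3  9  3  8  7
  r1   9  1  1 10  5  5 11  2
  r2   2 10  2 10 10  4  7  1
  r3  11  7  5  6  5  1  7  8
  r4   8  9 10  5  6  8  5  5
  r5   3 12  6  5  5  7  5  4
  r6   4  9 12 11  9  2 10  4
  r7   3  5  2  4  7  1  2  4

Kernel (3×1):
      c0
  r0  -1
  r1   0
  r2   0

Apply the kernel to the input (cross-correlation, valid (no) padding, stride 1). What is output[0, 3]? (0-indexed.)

-3

The receptive field on the input at this output position is [3 / 10 / 10]. Elementwise product with the kernel and sum: 3·-1.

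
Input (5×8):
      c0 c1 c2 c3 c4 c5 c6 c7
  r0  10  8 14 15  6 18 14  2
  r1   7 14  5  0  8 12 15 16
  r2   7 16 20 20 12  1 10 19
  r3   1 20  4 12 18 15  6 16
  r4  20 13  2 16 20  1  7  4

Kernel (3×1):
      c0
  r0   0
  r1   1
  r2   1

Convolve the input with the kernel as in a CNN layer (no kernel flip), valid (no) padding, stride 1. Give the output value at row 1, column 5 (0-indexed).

16

The receptive field on the input at this output position is [12 / 1 / 15]. Elementwise product with the kernel and sum: 1·1 + 15·1.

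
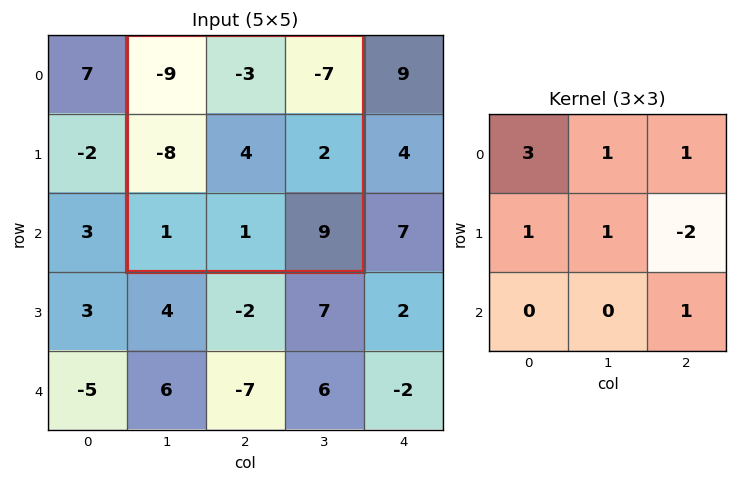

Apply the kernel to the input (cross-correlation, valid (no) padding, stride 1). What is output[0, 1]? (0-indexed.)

-36

The receptive field on the input at this output position is [-9 -3 -7 / -8 4 2 / 1 1 9]. Elementwise product with the kernel and sum: -9·3 + -3·1 + -7·1 + -8·1 + 4·1 + 2·-2 + 9·1.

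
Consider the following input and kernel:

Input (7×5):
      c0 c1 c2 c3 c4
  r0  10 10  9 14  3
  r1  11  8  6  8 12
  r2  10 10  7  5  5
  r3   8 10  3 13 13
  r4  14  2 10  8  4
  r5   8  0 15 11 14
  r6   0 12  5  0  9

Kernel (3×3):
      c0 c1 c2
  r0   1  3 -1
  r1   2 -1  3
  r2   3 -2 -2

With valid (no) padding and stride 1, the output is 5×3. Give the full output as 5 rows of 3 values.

59 63 89
58 44 -1
66 52 55
85 -28 48
37 68 88

Output[0,0]: The receptive field on the input at this output position is [10 10 9 / 11 8 6 / 10 10 7]. Elementwise product with the kernel and sum: 10·1 + 10·3 + 9·-1 + 11·2 + 8·-1 + 6·3 + 10·3 + 10·-2 + 7·-2.
Output[0,1]: The receptive field on the input at this output position is [10 9 14 / 8 6 8 / 10 7 5]. Elementwise product with the kernel and sum: 10·1 + 9·3 + 14·-1 + 8·2 + 6·-1 + 8·3 + 10·3 + 7·-2 + 5·-2.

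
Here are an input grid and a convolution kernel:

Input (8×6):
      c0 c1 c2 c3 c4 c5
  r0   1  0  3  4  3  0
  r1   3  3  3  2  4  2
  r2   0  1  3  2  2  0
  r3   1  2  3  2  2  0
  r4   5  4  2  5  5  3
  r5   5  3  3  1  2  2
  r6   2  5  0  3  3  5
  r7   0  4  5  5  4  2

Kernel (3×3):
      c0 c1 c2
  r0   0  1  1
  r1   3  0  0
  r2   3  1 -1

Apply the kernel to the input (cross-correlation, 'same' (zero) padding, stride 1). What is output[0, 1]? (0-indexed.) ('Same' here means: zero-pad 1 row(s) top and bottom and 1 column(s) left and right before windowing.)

12

The receptive field on the zero-padded input at this output position is [0 0 0 / 1 0 3 / 3 3 3]. Elementwise product with the kernel and sum: 0·1 + 0·1 + 1·3 + 3·3 + 3·1 + 3·-1.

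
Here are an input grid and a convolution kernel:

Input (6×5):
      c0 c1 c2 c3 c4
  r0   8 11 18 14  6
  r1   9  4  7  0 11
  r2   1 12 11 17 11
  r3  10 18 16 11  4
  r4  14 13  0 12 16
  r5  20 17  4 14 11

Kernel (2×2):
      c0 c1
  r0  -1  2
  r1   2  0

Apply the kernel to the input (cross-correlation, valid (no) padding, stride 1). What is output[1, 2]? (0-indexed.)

15

The receptive field on the input at this output position is [7 0 / 11 17]. Elementwise product with the kernel and sum: 7·-1 + 0·2 + 11·2.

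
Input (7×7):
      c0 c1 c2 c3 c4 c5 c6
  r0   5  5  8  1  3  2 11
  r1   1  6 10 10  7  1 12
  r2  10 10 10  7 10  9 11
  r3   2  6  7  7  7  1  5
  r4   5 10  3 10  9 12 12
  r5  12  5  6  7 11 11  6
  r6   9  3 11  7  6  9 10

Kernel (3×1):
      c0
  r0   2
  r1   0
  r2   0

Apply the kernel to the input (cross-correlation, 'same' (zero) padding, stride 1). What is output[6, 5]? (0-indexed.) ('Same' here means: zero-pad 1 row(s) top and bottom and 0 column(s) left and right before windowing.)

The receptive field on the zero-padded input at this output position is [11 / 9 / 0]. Elementwise product with the kernel and sum: 11·2.

22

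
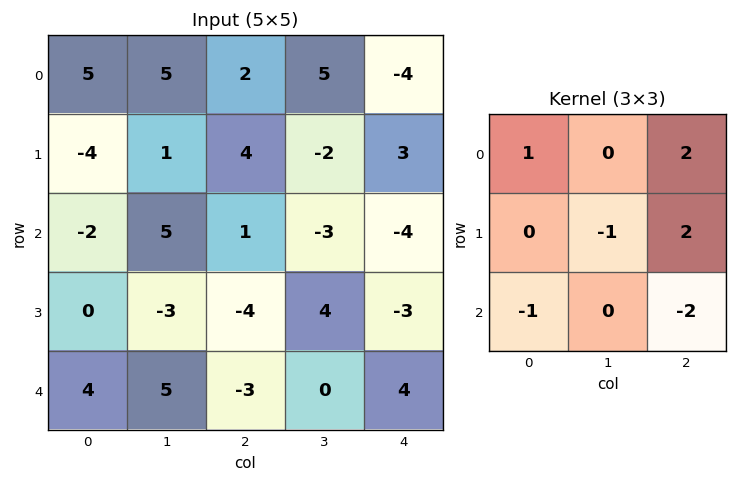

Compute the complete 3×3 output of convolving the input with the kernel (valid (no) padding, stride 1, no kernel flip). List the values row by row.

Output[0,0]: The receptive field on the input at this output position is [5 5 2 / -4 1 4 / -2 5 1]. Elementwise product with the kernel and sum: 5·1 + 2·2 + 1·-1 + 4·2 + -2·-1 + 1·-2.
Output[0,1]: The receptive field on the input at this output position is [5 2 5 / 1 4 -2 / 5 1 -3]. Elementwise product with the kernel and sum: 5·1 + 5·2 + 4·-1 + -2·2 + 5·-1 + -3·-2.

16 8 9
9 -15 15
-3 6 -22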